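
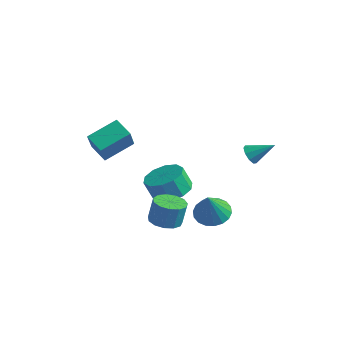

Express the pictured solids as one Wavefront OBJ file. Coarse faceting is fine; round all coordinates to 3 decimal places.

v -1.358 -0.87 -0.725
v -0.42 -1.228 -0.492
v -0.785 -1.488 0.578
v -1.722 -1.13 0.345
v -0.436 -0.609 -0.347
v -0.801 -0.868 0.723
v -0.803 -0.089 -0.347
v -1.168 -0.348 0.723
v -1.382 0.132 -0.49
v -1.747 -0.127 0.58
v -1.952 -0.029 -0.724
v -2.317 -0.289 0.346
v -2.295 -0.512 -0.958
v -2.66 -0.772 0.112
v -2.279 -1.132 -1.103
v -2.644 -1.391 -0.033
v -1.912 -1.652 -1.103
v -2.277 -1.911 -0.033
v -1.333 -1.873 -0.96
v -1.698 -2.132 0.11
v -0.763 -1.711 -0.726
v -1.128 -1.971 0.344
v 1.974 -2.012 -0.067
v 2.86 -1.909 -0.189
v 2.266 -2.728 1.447
v 2.754 -1.568 -0.008
v 2.494 -1.315 0.162
v 2.132 -1.2 0.286
v 1.737 -1.246 0.34
v 1.39 -1.444 0.314
v 1.158 -1.754 0.212
v 1.088 -2.116 0.055
v 1.194 -2.457 -0.127
v 1.454 -2.71 -0.296
v 1.817 -2.825 -0.421
v 2.211 -2.779 -0.475
v 2.558 -2.581 -0.448
v 2.79 -2.271 -0.346
v 1.73 1.061 2.156
v 2.059 1.116 1.681
v 2.67 1.719 2.884
v 1.815 1.427 1.714
v 1.531 1.567 1.954
v 1.341 1.47 2.288
v 1.332 1.181 2.56
v 1.509 0.836 2.643
v 1.79 0.596 2.498
v 2.042 0.573 2.193
v 2.148 0.779 1.87
v -5.003 -2.509 1.667
v -4.535 -3.294 2.956
v -4.439 -1.057 2.348
v -3.971 -1.842 3.636
v -4.009 -2.678 1.204
v -3.541 -3.463 2.492
v -3.445 -1.226 1.884
v -2.977 -2.011 3.173
v -0.161 -2.836 -1.206
v 0.636 -2.679 -1.315
v 0.758 -2.446 -0.083
v -0.039 -2.604 0.026
v 0.416 -2.276 -1.369
v 0.538 -2.044 -0.137
v 0.012 -2.052 -1.371
v 0.134 -1.819 -0.139
v -0.447 -2.076 -1.321
v -0.325 -1.844 -0.089
v -0.815 -2.342 -1.235
v -0.693 -2.11 -0.002
v -0.975 -2.765 -1.139
v -0.853 -2.532 0.093
v -0.877 -3.21 -1.065
v -0.755 -2.978 0.168
v -0.552 -3.537 -1.035
v -0.43 -3.304 0.197
v -0.102 -3.641 -1.06
v 0.02 -3.408 0.172
v 0.329 -3.49 -1.131
v 0.451 -3.257 0.101
v 0.604 -3.131 -1.226
v 0.726 -2.899 0.006
f 2 1 5
f 2 5 3
f 3 5 6
f 3 6 4
f 5 1 7
f 5 7 6
f 6 7 8
f 6 8 4
f 7 1 9
f 7 9 8
f 8 9 10
f 8 10 4
f 9 1 11
f 9 11 10
f 10 11 12
f 10 12 4
f 11 1 13
f 11 13 12
f 12 13 14
f 12 14 4
f 13 1 15
f 13 15 14
f 14 15 16
f 14 16 4
f 15 1 17
f 15 17 16
f 16 17 18
f 16 18 4
f 17 1 19
f 17 19 18
f 18 19 20
f 18 20 4
f 19 1 21
f 19 21 20
f 20 21 22
f 20 22 4
f 21 1 2
f 21 2 22
f 22 2 3
f 22 3 4
f 24 23 26
f 24 26 25
f 26 23 27
f 26 27 25
f 27 23 28
f 27 28 25
f 28 23 29
f 28 29 25
f 29 23 30
f 29 30 25
f 30 23 31
f 30 31 25
f 31 23 32
f 31 32 25
f 32 23 33
f 32 33 25
f 33 23 34
f 33 34 25
f 34 23 35
f 34 35 25
f 35 23 36
f 35 36 25
f 36 23 37
f 36 37 25
f 37 23 38
f 37 38 25
f 38 23 24
f 38 24 25
f 40 39 42
f 40 42 41
f 42 39 43
f 42 43 41
f 43 39 44
f 43 44 41
f 44 39 45
f 44 45 41
f 45 39 46
f 45 46 41
f 46 39 47
f 46 47 41
f 47 39 48
f 47 48 41
f 48 39 49
f 48 49 41
f 49 39 40
f 49 40 41
f 51 53 50
f 54 51 50
f 50 53 52
f 52 54 50
f 51 57 53
f 55 51 54
f 55 57 51
f 53 57 52
f 56 54 52
f 52 57 56
f 56 55 54
f 57 55 56
f 59 58 62
f 59 62 60
f 60 62 63
f 60 63 61
f 62 58 64
f 62 64 63
f 63 64 65
f 63 65 61
f 64 58 66
f 64 66 65
f 65 66 67
f 65 67 61
f 66 58 68
f 66 68 67
f 67 68 69
f 67 69 61
f 68 58 70
f 68 70 69
f 69 70 71
f 69 71 61
f 70 58 72
f 70 72 71
f 71 72 73
f 71 73 61
f 72 58 74
f 72 74 73
f 73 74 75
f 73 75 61
f 74 58 76
f 74 76 75
f 75 76 77
f 75 77 61
f 76 58 78
f 76 78 77
f 77 78 79
f 77 79 61
f 78 58 80
f 78 80 79
f 79 80 81
f 79 81 61
f 80 58 59
f 80 59 81
f 81 59 60
f 81 60 61



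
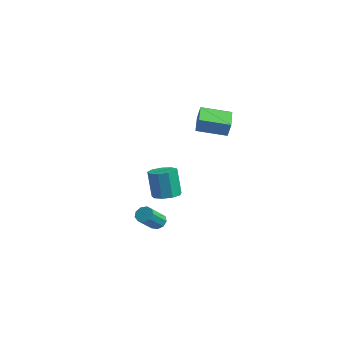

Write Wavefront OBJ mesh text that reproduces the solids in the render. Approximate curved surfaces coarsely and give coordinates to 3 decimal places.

v 0.452 1.646 -4
v 0.916 1.937 -3.885
v 1.372 0.826 -2.906
v 0.908 0.534 -3.02
v 0.636 2.036 -3.643
v 1.093 0.925 -2.663
v 0.27 1.952 -3.568
v 0.726 0.841 -2.588
v -0.011 1.725 -3.694
v 0.445 0.613 -2.715
v -0.075 1.46 -3.964
v 0.381 0.349 -2.985
v 0.107 1.283 -4.251
v 0.563 0.172 -3.271
v 0.45 1.275 -4.42
v 0.907 0.164 -3.44
v 0.795 1.441 -4.392
v 1.251 0.329 -3.413
v 0.979 1.702 -4.181
v 1.435 0.591 -3.202
v 1.492 3.478 3.645
v 1.784 3.507 4.496
v 2.384 4.881 3.291
v 2.677 4.91 4.142
v 2.703 2.61 3.258
v 2.996 2.639 4.109
v 3.596 4.013 2.904
v 3.888 4.042 3.755
v -0.961 3.106 -2.866
v -0.151 2.978 -2.735
v -0.45 2.886 -0.982
v -1.259 3.014 -1.114
v -0.264 3.534 -2.725
v -0.563 3.443 -0.973
v -0.702 3.89 -2.781
v -1.001 3.799 -1.029
v -1.262 3.879 -2.877
v -1.561 3.788 -1.125
v -1.68 3.506 -2.968
v -1.979 3.415 -1.216
v -1.762 2.946 -3.011
v -2.061 2.855 -1.259
v -1.469 2.46 -2.986
v -1.768 2.369 -1.234
v -0.938 2.277 -2.905
v -1.237 2.186 -1.153
v -0.417 2.481 -2.806
v -0.716 2.39 -1.054
f 2 1 5
f 2 5 3
f 3 5 6
f 3 6 4
f 5 1 7
f 5 7 6
f 6 7 8
f 6 8 4
f 7 1 9
f 7 9 8
f 8 9 10
f 8 10 4
f 9 1 11
f 9 11 10
f 10 11 12
f 10 12 4
f 11 1 13
f 11 13 12
f 12 13 14
f 12 14 4
f 13 1 15
f 13 15 14
f 14 15 16
f 14 16 4
f 15 1 17
f 15 17 16
f 16 17 18
f 16 18 4
f 17 1 19
f 17 19 18
f 18 19 20
f 18 20 4
f 19 1 2
f 19 2 20
f 20 2 3
f 20 3 4
f 22 24 21
f 25 22 21
f 21 24 23
f 23 25 21
f 22 28 24
f 26 22 25
f 26 28 22
f 24 28 23
f 27 25 23
f 23 28 27
f 27 26 25
f 28 26 27
f 30 29 33
f 30 33 31
f 31 33 34
f 31 34 32
f 33 29 35
f 33 35 34
f 34 35 36
f 34 36 32
f 35 29 37
f 35 37 36
f 36 37 38
f 36 38 32
f 37 29 39
f 37 39 38
f 38 39 40
f 38 40 32
f 39 29 41
f 39 41 40
f 40 41 42
f 40 42 32
f 41 29 43
f 41 43 42
f 42 43 44
f 42 44 32
f 43 29 45
f 43 45 44
f 44 45 46
f 44 46 32
f 45 29 47
f 45 47 46
f 46 47 48
f 46 48 32
f 47 29 30
f 47 30 48
f 48 30 31
f 48 31 32



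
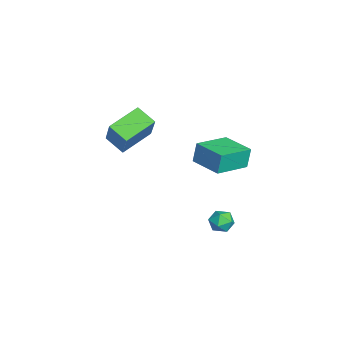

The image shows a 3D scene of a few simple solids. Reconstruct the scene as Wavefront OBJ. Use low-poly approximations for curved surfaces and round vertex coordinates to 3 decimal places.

v 3.895 2.319 1.022
v 3.754 2.5 2.128
v 2.734 3.772 0.635
v 2.592 3.953 1.741
v 5.208 3.367 1.019
v 5.066 3.548 2.125
v 4.046 4.82 0.632
v 3.905 5.001 1.738
v 2.784 4.182 -3.441
v 3.461 4.197 -3.637
v 2.599 3.303 -4.143
v 3.276 3.318 -4.339
v 3.102 3.116 -3.687
v 3.217 3.659 -3.253
v 2.843 3.841 -4.527
v 2.958 4.384 -4.093
v 3.497 3.986 -4.308
v 3.657 3.537 -3.789
v 2.403 3.963 -3.991
v 2.563 3.514 -3.472
v -1.029 -0.811 -1.559
v -1.748 -1.623 -0.956
v -2.113 0.616 -0.929
v -2.832 -0.195 -0.326
v 0.112 -0.645 0.026
v -0.607 -1.456 0.629
v -0.972 0.783 0.656
v -1.691 -0.029 1.259
f 2 4 1
f 5 2 1
f 1 4 3
f 3 5 1
f 2 8 4
f 6 2 5
f 6 8 2
f 4 8 3
f 7 5 3
f 3 8 7
f 7 6 5
f 8 6 7
f 9 20 14
f 9 14 10
f 9 10 16
f 9 16 19
f 9 19 20
f 10 14 18
f 14 20 13
f 20 19 11
f 19 16 15
f 16 10 17
f 12 18 13
f 12 13 11
f 12 11 15
f 12 15 17
f 12 17 18
f 13 18 14
f 11 13 20
f 15 11 19
f 17 15 16
f 18 17 10
f 22 24 21
f 25 22 21
f 21 24 23
f 23 25 21
f 22 28 24
f 26 22 25
f 26 28 22
f 24 28 23
f 27 25 23
f 23 28 27
f 27 26 25
f 28 26 27



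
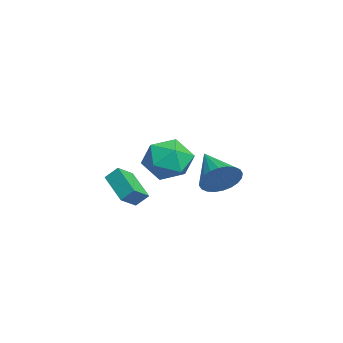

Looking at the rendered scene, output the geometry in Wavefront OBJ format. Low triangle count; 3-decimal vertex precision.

v -2.565 2.441 0.213
v -2.03 1.902 0.938
v -4.395 1.879 1.147
v -2.053 2.271 1.114
v -2.155 2.666 1.153
v -2.318 3.027 1.049
v -2.52 3.298 0.818
v -2.728 3.439 0.494
v -2.911 3.428 0.128
v -3.042 3.267 -0.225
v -3.1 2.98 -0.512
v -3.077 2.611 -0.688
v -2.975 2.216 -0.727
v -2.811 1.855 -0.623
v -2.61 1.583 -0.391
v -2.402 1.442 -0.068
v -2.218 1.453 0.298
v -2.088 1.615 0.652
v 0.977 0.362 3.176
v 2.07 0.804 3.444
v 1.75 -1.424 2.976
v 2.843 -0.982 3.244
v 1.987 -1.038 4.097
v 1.509 0.066 4.22
v 2.311 -0.686 2.2
v 1.833 0.418 2.323
v 2.894 0.157 2.841
v 2.694 -0.061 4.014
v 1.126 -0.559 2.406
v 0.926 -0.777 3.579
v 0.129 -2.237 1.22
v 0.72 -2.9 1.798
v 0.205 -1.676 1.786
v 0.796 -2.34 2.364
v 1.564 -1.64 0.436
v 2.155 -2.304 1.014
v 1.64 -1.08 1.002
v 2.231 -1.743 1.58
f 2 1 4
f 2 4 3
f 4 1 5
f 4 5 3
f 5 1 6
f 5 6 3
f 6 1 7
f 6 7 3
f 7 1 8
f 7 8 3
f 8 1 9
f 8 9 3
f 9 1 10
f 9 10 3
f 10 1 11
f 10 11 3
f 11 1 12
f 11 12 3
f 12 1 13
f 12 13 3
f 13 1 14
f 13 14 3
f 14 1 15
f 14 15 3
f 15 1 16
f 15 16 3
f 16 1 17
f 16 17 3
f 17 1 18
f 17 18 3
f 18 1 2
f 18 2 3
f 19 30 24
f 19 24 20
f 19 20 26
f 19 26 29
f 19 29 30
f 20 24 28
f 24 30 23
f 30 29 21
f 29 26 25
f 26 20 27
f 22 28 23
f 22 23 21
f 22 21 25
f 22 25 27
f 22 27 28
f 23 28 24
f 21 23 30
f 25 21 29
f 27 25 26
f 28 27 20
f 32 34 31
f 35 32 31
f 31 34 33
f 33 35 31
f 32 38 34
f 36 32 35
f 36 38 32
f 34 38 33
f 37 35 33
f 33 38 37
f 37 36 35
f 38 36 37



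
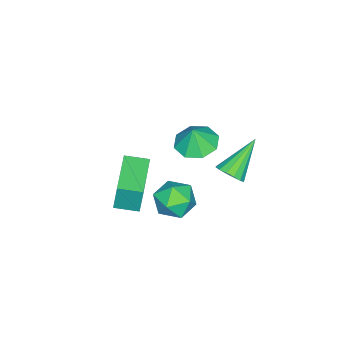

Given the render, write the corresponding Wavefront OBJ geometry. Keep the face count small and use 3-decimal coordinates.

v -0.772 -3.445 -3.61
v -0.762 -3.241 -2.205
v -1.158 -2.446 -3.752
v -1.148 -2.243 -2.347
v 1.208 -2.697 -3.733
v 1.218 -2.494 -2.328
v 0.822 -1.699 -3.875
v 0.832 -1.495 -2.47
v -3.528 -1.294 -2.82
v -2.804 -0.642 -2.998
v -3.232 -1.326 -1.74
v -3.456 -0.306 -2.81
v -4.151 -0.549 -2.627
v -4.48 -1.228 -2.558
v -4.251 -1.945 -2.642
v -3.599 -2.281 -2.83
v -2.904 -2.039 -3.012
v -2.575 -1.36 -3.082
v -2.459 0.772 -3.176
v -2.004 1.157 -2.808
v -3.921 1.228 -1.844
v -2.15 1.387 -3.047
v -2.379 1.452 -3.321
v -2.629 1.336 -3.555
v -2.833 1.068 -3.688
v -2.938 0.721 -3.684
v -2.914 0.388 -3.544
v -2.768 0.157 -3.305
v -2.539 0.092 -3.032
v -2.289 0.209 -2.797
v -2.084 0.477 -2.664
v -1.98 0.824 -2.668
v 1.711 1.029 -1.069
v 2.353 0.327 -1.182
v 0.647 0.173 -1.798
v 1.289 -0.529 -1.911
v 0.954 -0.321 -1.038
v 1.612 0.208 -0.588
v 1.388 0.292 -2.392
v 2.046 0.821 -1.942
v 2.153 -0.128 -1.999
v 1.885 -0.507 -1.163
v 1.115 1.007 -1.817
v 0.847 0.628 -0.981
f 2 4 1
f 5 2 1
f 1 4 3
f 3 5 1
f 2 8 4
f 6 2 5
f 6 8 2
f 4 8 3
f 7 5 3
f 3 8 7
f 7 6 5
f 8 6 7
f 10 9 12
f 10 12 11
f 12 9 13
f 12 13 11
f 13 9 14
f 13 14 11
f 14 9 15
f 14 15 11
f 15 9 16
f 15 16 11
f 16 9 17
f 16 17 11
f 17 9 18
f 17 18 11
f 18 9 10
f 18 10 11
f 20 19 22
f 20 22 21
f 22 19 23
f 22 23 21
f 23 19 24
f 23 24 21
f 24 19 25
f 24 25 21
f 25 19 26
f 25 26 21
f 26 19 27
f 26 27 21
f 27 19 28
f 27 28 21
f 28 19 29
f 28 29 21
f 29 19 30
f 29 30 21
f 30 19 31
f 30 31 21
f 31 19 32
f 31 32 21
f 32 19 20
f 32 20 21
f 33 44 38
f 33 38 34
f 33 34 40
f 33 40 43
f 33 43 44
f 34 38 42
f 38 44 37
f 44 43 35
f 43 40 39
f 40 34 41
f 36 42 37
f 36 37 35
f 36 35 39
f 36 39 41
f 36 41 42
f 37 42 38
f 35 37 44
f 39 35 43
f 41 39 40
f 42 41 34



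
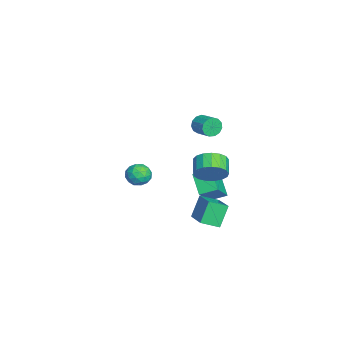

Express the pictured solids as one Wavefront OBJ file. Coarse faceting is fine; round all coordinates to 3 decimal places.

v 4.42 0.825 1.756
v 4.839 1.325 2.54
v 3.84 1.335 3.068
v 3.42 0.835 2.284
v 4.685 1.681 2.243
v 3.686 1.691 2.771
v 4.471 1.841 1.835
v 3.472 1.851 2.363
v 4.245 1.768 1.408
v 3.246 1.778 1.936
v 4.059 1.479 1.061
v 3.06 1.489 1.589
v 3.956 1.041 0.874
v 2.956 1.05 1.401
v 3.958 0.553 0.888
v 2.959 0.562 1.416
v 4.067 0.127 1.101
v 3.068 0.137 1.629
v 4.256 -0.139 1.465
v 3.257 -0.129 1.992
v 4.483 -0.183 1.895
v 3.484 -0.174 2.422
v 4.695 0.003 2.293
v 3.696 0.013 2.821
v 4.844 0.377 2.568
v 3.845 0.387 3.096
v 4.896 0.854 2.658
v 3.897 0.864 3.185
v -3.767 -2.669 -4.025
v -3.1 -3.256 -3.925
v -4.72 -3.684 -3.635
v -4.053 -4.271 -3.535
v -4.133 -3.585 -2.968
v -3.544 -2.957 -3.209
v -4.276 -3.983 -4.351
v -3.687 -3.355 -4.592
v -3.415 -4.068 -4.127
v -3.327 -3.822 -3.272
v -4.493 -3.118 -4.288
v -4.405 -2.872 -3.433
v -3.35 -2.873 -4.009
v -4.47 -4.067 -3.551
v -4.517 -3.664 -3.217
v -4.125 -4.009 -3.159
v -3.611 -2.698 -3.588
v -3.219 -3.043 -3.53
v -3.826 -3.236 -2.967
v -4.601 -3.897 -4.03
v -4.209 -4.242 -3.972
v -3.695 -2.931 -4.401
v -3.303 -3.276 -4.343
v -3.994 -3.704 -4.593
v -3.143 -3.695 -4.069
v -3.703 -4.292 -3.84
v -3.834 -4.123 -4.319
v -3.488 -3.754 -4.461
v -3.091 -3.551 -3.567
v -3.651 -4.148 -3.337
v -3.698 -3.745 -3.004
v -3.352 -3.376 -3.146
v -3.276 -4.028 -3.685
v -4.169 -2.792 -4.223
v -4.729 -3.389 -3.993
v -4.468 -3.564 -4.414
v -4.122 -3.195 -4.556
v -4.117 -2.648 -3.72
v -4.677 -3.245 -3.491
v -4.332 -3.186 -3.099
v -3.986 -2.817 -3.241
v -4.544 -2.912 -3.875
v 0.589 0.312 3.539
v 0.912 0.127 2.958
v 1.854 0.763 3.28
v 1.531 0.948 3.861
v 0.719 0.455 2.877
v 1.661 1.09 3.198
v 0.485 0.737 3.006
v 1.426 1.372 3.327
v 0.284 0.885 3.304
v 1.225 1.52 3.625
v 0.18 0.85 3.677
v 1.121 1.485 3.998
v 0.206 0.645 4.006
v 1.147 1.28 4.327
v 0.353 0.335 4.187
v 1.295 0.97 4.509
v 0.576 0.017 4.163
v 1.517 0.652 4.484
v 0.803 -0.207 3.94
v 1.744 0.428 4.261
v 0.962 -0.266 3.59
v 1.903 0.369 3.912
v 1.003 -0.141 3.224
v 1.944 0.494 3.546
v 2.687 0.226 -1.245
v 4.505 0.727 -0.521
v 2.565 1.345 -1.715
v 4.383 1.846 -0.991
v 3.357 -0.266 -2.589
v 5.175 0.235 -1.865
v 3.235 0.853 -3.059
v 5.053 1.354 -2.335
v -3.846 0.482 -4.258
v -2.408 -0.148 -2.746
v -3.832 1.612 -3.8
v -2.394 0.982 -2.288
v -2.606 0.878 -5.272
v -1.168 0.248 -3.76
v -2.592 2.008 -4.814
v -1.154 1.378 -3.302
f 2 1 5
f 2 5 3
f 3 5 6
f 3 6 4
f 5 1 7
f 5 7 6
f 6 7 8
f 6 8 4
f 7 1 9
f 7 9 8
f 8 9 10
f 8 10 4
f 9 1 11
f 9 11 10
f 10 11 12
f 10 12 4
f 11 1 13
f 11 13 12
f 12 13 14
f 12 14 4
f 13 1 15
f 13 15 14
f 14 15 16
f 14 16 4
f 15 1 17
f 15 17 16
f 16 17 18
f 16 18 4
f 17 1 19
f 17 19 18
f 18 19 20
f 18 20 4
f 19 1 21
f 19 21 20
f 20 21 22
f 20 22 4
f 21 1 23
f 21 23 22
f 22 23 24
f 22 24 4
f 23 1 25
f 23 25 24
f 24 25 26
f 24 26 4
f 25 1 27
f 25 27 26
f 26 27 28
f 26 28 4
f 27 1 2
f 27 2 28
f 28 2 3
f 28 3 4
f 29 66 45
f 66 40 69
f 45 69 34
f 66 69 45
f 29 45 41
f 45 34 46
f 41 46 30
f 45 46 41
f 29 41 50
f 41 30 51
f 50 51 36
f 41 51 50
f 29 50 62
f 50 36 65
f 62 65 39
f 50 65 62
f 29 62 66
f 62 39 70
f 66 70 40
f 62 70 66
f 30 46 57
f 46 34 60
f 57 60 38
f 46 60 57
f 34 69 47
f 69 40 68
f 47 68 33
f 69 68 47
f 40 70 67
f 70 39 63
f 67 63 31
f 70 63 67
f 39 65 64
f 65 36 52
f 64 52 35
f 65 52 64
f 36 51 56
f 51 30 53
f 56 53 37
f 51 53 56
f 32 58 44
f 58 38 59
f 44 59 33
f 58 59 44
f 32 44 42
f 44 33 43
f 42 43 31
f 44 43 42
f 32 42 49
f 42 31 48
f 49 48 35
f 42 48 49
f 32 49 54
f 49 35 55
f 54 55 37
f 49 55 54
f 32 54 58
f 54 37 61
f 58 61 38
f 54 61 58
f 33 59 47
f 59 38 60
f 47 60 34
f 59 60 47
f 31 43 67
f 43 33 68
f 67 68 40
f 43 68 67
f 35 48 64
f 48 31 63
f 64 63 39
f 48 63 64
f 37 55 56
f 55 35 52
f 56 52 36
f 55 52 56
f 38 61 57
f 61 37 53
f 57 53 30
f 61 53 57
f 72 71 75
f 72 75 73
f 73 75 76
f 73 76 74
f 75 71 77
f 75 77 76
f 76 77 78
f 76 78 74
f 77 71 79
f 77 79 78
f 78 79 80
f 78 80 74
f 79 71 81
f 79 81 80
f 80 81 82
f 80 82 74
f 81 71 83
f 81 83 82
f 82 83 84
f 82 84 74
f 83 71 85
f 83 85 84
f 84 85 86
f 84 86 74
f 85 71 87
f 85 87 86
f 86 87 88
f 86 88 74
f 87 71 89
f 87 89 88
f 88 89 90
f 88 90 74
f 89 71 91
f 89 91 90
f 90 91 92
f 90 92 74
f 91 71 93
f 91 93 92
f 92 93 94
f 92 94 74
f 93 71 72
f 93 72 94
f 94 72 73
f 94 73 74
f 96 98 95
f 99 96 95
f 95 98 97
f 97 99 95
f 96 102 98
f 100 96 99
f 100 102 96
f 98 102 97
f 101 99 97
f 97 102 101
f 101 100 99
f 102 100 101
f 104 106 103
f 107 104 103
f 103 106 105
f 105 107 103
f 104 110 106
f 108 104 107
f 108 110 104
f 106 110 105
f 109 107 105
f 105 110 109
f 109 108 107
f 110 108 109



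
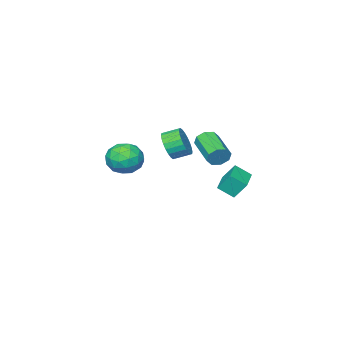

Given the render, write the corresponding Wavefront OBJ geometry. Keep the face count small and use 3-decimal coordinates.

v 2.67 2.295 -0.533
v 3.739 2.6 -0.891
v 3.401 0.82 0.391
v 4.47 1.125 0.033
v 3.902 1.789 0.806
v 3.45 2.701 0.235
v 3.69 0.719 -0.735
v 3.238 1.631 -1.306
v 4.369 1.626 -1.016
v 4.5 2.287 -0.063
v 2.64 1.133 -0.437
v 2.771 1.794 0.516
v 3.14 2.577 -0.793
v 4 0.843 0.293
v 3.666 1.233 0.748
v 4.294 1.412 0.537
v 2.971 2.637 -0.131
v 3.598 2.816 -0.342
v 3.694 2.339 0.656
v 3.542 0.604 -0.158
v 4.169 0.783 -0.369
v 2.846 2.008 -1.037
v 3.474 2.187 -1.248
v 3.446 1.081 -1.156
v 4.139 2.184 -1.077
v 4.568 1.316 -0.534
v 4.11 1.078 -0.986
v 3.844 1.614 -1.321
v 4.215 2.573 -0.517
v 4.645 1.705 0.026
v 4.311 2.096 0.481
v 4.046 2.632 0.145
v 4.586 2 -0.591
v 2.495 1.715 -0.526
v 2.925 0.847 0.017
v 3.094 0.788 -0.645
v 2.829 1.324 -0.981
v 2.572 2.104 0.034
v 3.001 1.236 0.577
v 3.296 1.806 0.821
v 3.03 2.342 0.486
v 2.554 1.42 0.091
v -0.999 0.27 -1.026
v -0.349 0.454 -0.249
v -1.05 1.194 0.163
v -1.701 1.01 -0.614
v -0.225 0.723 -0.52
v -0.926 1.463 -0.109
v -0.218 0.923 -0.869
v -0.92 1.663 -0.457
v -0.331 1.023 -1.241
v -1.032 1.764 -0.83
v -0.545 1.009 -1.581
v -1.247 1.749 -1.169
v -0.828 0.882 -1.836
v -1.53 1.623 -1.425
v -1.138 0.662 -1.968
v -1.839 1.403 -1.556
v -1.426 0.382 -1.956
v -2.128 1.123 -1.545
v -1.65 0.086 -1.803
v -2.351 0.826 -1.391
v -1.774 -0.183 -1.531
v -2.475 0.557 -1.12
v -1.78 -0.383 -1.183
v -2.482 0.357 -0.771
v -1.668 -0.484 -0.81
v -2.369 0.257 -0.399
v -1.453 -0.469 -0.471
v -2.155 0.271 -0.059
v -1.17 -0.343 -0.215
v -1.872 0.398 0.196
v -0.861 -0.123 -0.084
v -1.562 0.618 0.328
v -0.572 0.157 -0.095
v -1.274 0.898 0.316
v -1.547 3.907 -0.953
v -1.282 3.588 -1.577
v -2.087 1.734 -0.972
v -2.353 2.053 -0.347
v -0.907 3.567 -1.143
v -1.712 1.713 -0.538
v -0.907 3.745 -0.598
v -1.712 1.891 0.008
v -1.282 4.018 -0.26
v -2.088 2.164 0.345
v -1.813 4.226 -0.328
v -2.618 2.372 0.277
v -2.188 4.247 -0.762
v -2.993 2.393 -0.157
v -2.188 4.069 -1.308
v -2.993 2.215 -0.702
v -1.812 3.796 -1.645
v -2.618 1.942 -1.04
v -3.847 1.859 -3.888
v -4.248 2.491 -2.837
v -4.448 2.633 -4.582
v -4.848 3.264 -3.531
v -2.392 2.916 -3.969
v -2.792 3.547 -2.918
v -2.992 3.689 -4.663
v -3.393 4.321 -3.612
f 1 38 17
f 38 12 41
f 17 41 6
f 38 41 17
f 1 17 13
f 17 6 18
f 13 18 2
f 17 18 13
f 1 13 22
f 13 2 23
f 22 23 8
f 13 23 22
f 1 22 34
f 22 8 37
f 34 37 11
f 22 37 34
f 1 34 38
f 34 11 42
f 38 42 12
f 34 42 38
f 2 18 29
f 18 6 32
f 29 32 10
f 18 32 29
f 6 41 19
f 41 12 40
f 19 40 5
f 41 40 19
f 12 42 39
f 42 11 35
f 39 35 3
f 42 35 39
f 11 37 36
f 37 8 24
f 36 24 7
f 37 24 36
f 8 23 28
f 23 2 25
f 28 25 9
f 23 25 28
f 4 30 16
f 30 10 31
f 16 31 5
f 30 31 16
f 4 16 14
f 16 5 15
f 14 15 3
f 16 15 14
f 4 14 21
f 14 3 20
f 21 20 7
f 14 20 21
f 4 21 26
f 21 7 27
f 26 27 9
f 21 27 26
f 4 26 30
f 26 9 33
f 30 33 10
f 26 33 30
f 5 31 19
f 31 10 32
f 19 32 6
f 31 32 19
f 3 15 39
f 15 5 40
f 39 40 12
f 15 40 39
f 7 20 36
f 20 3 35
f 36 35 11
f 20 35 36
f 9 27 28
f 27 7 24
f 28 24 8
f 27 24 28
f 10 33 29
f 33 9 25
f 29 25 2
f 33 25 29
f 44 43 47
f 44 47 45
f 45 47 48
f 45 48 46
f 47 43 49
f 47 49 48
f 48 49 50
f 48 50 46
f 49 43 51
f 49 51 50
f 50 51 52
f 50 52 46
f 51 43 53
f 51 53 52
f 52 53 54
f 52 54 46
f 53 43 55
f 53 55 54
f 54 55 56
f 54 56 46
f 55 43 57
f 55 57 56
f 56 57 58
f 56 58 46
f 57 43 59
f 57 59 58
f 58 59 60
f 58 60 46
f 59 43 61
f 59 61 60
f 60 61 62
f 60 62 46
f 61 43 63
f 61 63 62
f 62 63 64
f 62 64 46
f 63 43 65
f 63 65 64
f 64 65 66
f 64 66 46
f 65 43 67
f 65 67 66
f 66 67 68
f 66 68 46
f 67 43 69
f 67 69 68
f 68 69 70
f 68 70 46
f 69 43 71
f 69 71 70
f 70 71 72
f 70 72 46
f 71 43 73
f 71 73 72
f 72 73 74
f 72 74 46
f 73 43 75
f 73 75 74
f 74 75 76
f 74 76 46
f 75 43 44
f 75 44 76
f 76 44 45
f 76 45 46
f 78 77 81
f 78 81 79
f 79 81 82
f 79 82 80
f 81 77 83
f 81 83 82
f 82 83 84
f 82 84 80
f 83 77 85
f 83 85 84
f 84 85 86
f 84 86 80
f 85 77 87
f 85 87 86
f 86 87 88
f 86 88 80
f 87 77 89
f 87 89 88
f 88 89 90
f 88 90 80
f 89 77 91
f 89 91 90
f 90 91 92
f 90 92 80
f 91 77 93
f 91 93 92
f 92 93 94
f 92 94 80
f 93 77 78
f 93 78 94
f 94 78 79
f 94 79 80
f 96 98 95
f 99 96 95
f 95 98 97
f 97 99 95
f 96 102 98
f 100 96 99
f 100 102 96
f 98 102 97
f 101 99 97
f 97 102 101
f 101 100 99
f 102 100 101



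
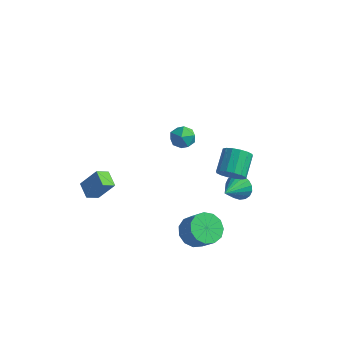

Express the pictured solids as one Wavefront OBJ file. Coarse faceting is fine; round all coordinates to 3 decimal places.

v 4.076 -1.008 2.88
v 4.821 -1.146 3.364
v 4.47 0.19 4.285
v 3.724 0.328 3.8
v 4.955 -0.869 3.014
v 4.603 0.466 3.935
v 4.853 -0.63 2.628
v 4.501 0.706 3.549
v 4.543 -0.491 2.309
v 4.191 0.844 3.23
v 4.107 -0.492 2.143
v 3.756 0.844 3.064
v 3.664 -0.63 2.174
v 3.312 0.705 3.095
v 3.33 -0.87 2.395
v 2.979 0.466 3.316
v 3.197 -1.146 2.745
v 2.845 0.189 3.666
v 3.299 -1.386 3.131
v 2.947 -0.05 4.052
v 3.609 -1.524 3.45
v 3.257 -0.189 4.371
v 4.044 -1.524 3.616
v 3.693 -0.188 4.537
v 4.488 -1.385 3.585
v 4.136 -0.05 4.506
v -2.133 3.124 1.183
v -1.278 3.476 1.142
v -1.602 1.784 0.778
v -0.747 2.136 0.737
v -1.169 2.041 1.555
v -1.498 2.869 1.805
v -1.382 2.391 0.115
v -1.711 3.219 0.365
v -0.814 3.023 0.482
v -0.683 2.806 1.372
v -2.197 2.454 0.548
v -2.066 2.237 1.438
v -4.657 -3.676 -0.178
v -3.753 -3.24 1.119
v -4.329 -2.904 -0.666
v -3.425 -2.469 0.632
v -3.795 -4.291 -0.572
v -2.891 -3.856 0.726
v -3.467 -3.52 -1.059
v -2.563 -3.084 0.238
v 3.33 1.255 -0.471
v 3.943 0.982 -1.07
v 3.29 -0.335 0.211
v 4.168 1.108 -0.764
v 4.227 1.263 -0.399
v 4.108 1.416 -0.049
v 3.835 1.538 0.218
v 3.462 1.603 0.348
v 3.063 1.599 0.316
v 2.716 1.527 0.129
v 2.492 1.401 -0.178
v 2.433 1.246 -0.543
v 2.552 1.093 -0.893
v 2.825 0.972 -1.16
v 3.198 0.907 -1.29
v 3.597 0.91 -1.258
v 3.398 -3.833 -0.464
v 4.207 -3.584 -1.119
v 5.171 -3.858 -0.03
v 4.362 -4.107 0.624
v 4.045 -3.071 -0.846
v 5.009 -3.345 0.243
v 3.677 -2.8 -0.452
v 4.642 -3.074 0.637
v 3.221 -2.857 -0.062
v 4.186 -3.132 1.027
v 2.821 -3.224 0.2
v 3.786 -3.498 1.289
v 2.604 -3.784 0.252
v 3.569 -4.059 1.34
v 2.639 -4.36 0.076
v 3.604 -4.634 1.164
v 2.915 -4.768 -0.272
v 3.88 -5.042 0.817
v 3.344 -4.879 -0.68
v 4.309 -5.154 0.408
v 3.79 -4.658 -1.02
v 4.755 -4.933 0.068
v 4.112 -4.175 -1.184
v 5.077 -4.45 -0.095
f 2 1 5
f 2 5 3
f 3 5 6
f 3 6 4
f 5 1 7
f 5 7 6
f 6 7 8
f 6 8 4
f 7 1 9
f 7 9 8
f 8 9 10
f 8 10 4
f 9 1 11
f 9 11 10
f 10 11 12
f 10 12 4
f 11 1 13
f 11 13 12
f 12 13 14
f 12 14 4
f 13 1 15
f 13 15 14
f 14 15 16
f 14 16 4
f 15 1 17
f 15 17 16
f 16 17 18
f 16 18 4
f 17 1 19
f 17 19 18
f 18 19 20
f 18 20 4
f 19 1 21
f 19 21 20
f 20 21 22
f 20 22 4
f 21 1 23
f 21 23 22
f 22 23 24
f 22 24 4
f 23 1 25
f 23 25 24
f 24 25 26
f 24 26 4
f 25 1 2
f 25 2 26
f 26 2 3
f 26 3 4
f 27 38 32
f 27 32 28
f 27 28 34
f 27 34 37
f 27 37 38
f 28 32 36
f 32 38 31
f 38 37 29
f 37 34 33
f 34 28 35
f 30 36 31
f 30 31 29
f 30 29 33
f 30 33 35
f 30 35 36
f 31 36 32
f 29 31 38
f 33 29 37
f 35 33 34
f 36 35 28
f 40 42 39
f 43 40 39
f 39 42 41
f 41 43 39
f 40 46 42
f 44 40 43
f 44 46 40
f 42 46 41
f 45 43 41
f 41 46 45
f 45 44 43
f 46 44 45
f 48 47 50
f 48 50 49
f 50 47 51
f 50 51 49
f 51 47 52
f 51 52 49
f 52 47 53
f 52 53 49
f 53 47 54
f 53 54 49
f 54 47 55
f 54 55 49
f 55 47 56
f 55 56 49
f 56 47 57
f 56 57 49
f 57 47 58
f 57 58 49
f 58 47 59
f 58 59 49
f 59 47 60
f 59 60 49
f 60 47 61
f 60 61 49
f 61 47 62
f 61 62 49
f 62 47 48
f 62 48 49
f 64 63 67
f 64 67 65
f 65 67 68
f 65 68 66
f 67 63 69
f 67 69 68
f 68 69 70
f 68 70 66
f 69 63 71
f 69 71 70
f 70 71 72
f 70 72 66
f 71 63 73
f 71 73 72
f 72 73 74
f 72 74 66
f 73 63 75
f 73 75 74
f 74 75 76
f 74 76 66
f 75 63 77
f 75 77 76
f 76 77 78
f 76 78 66
f 77 63 79
f 77 79 78
f 78 79 80
f 78 80 66
f 79 63 81
f 79 81 80
f 80 81 82
f 80 82 66
f 81 63 83
f 81 83 82
f 82 83 84
f 82 84 66
f 83 63 85
f 83 85 84
f 84 85 86
f 84 86 66
f 85 63 64
f 85 64 86
f 86 64 65
f 86 65 66



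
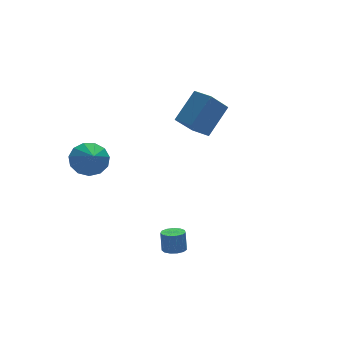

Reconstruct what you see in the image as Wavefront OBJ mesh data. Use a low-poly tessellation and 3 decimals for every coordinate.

v -3.495 3.523 0.166
v -2.504 3.686 0.616
v -3.705 2.517 0.994
v -2.902 4.035 0.938
v -3.488 4.221 1.016
v -4.076 4.186 0.824
v -4.48 3.94 0.423
v -4.571 3.562 -0.06
v -4.32 3.172 -0.471
v -3.807 2.893 -0.68
v -3.195 2.814 -0.62
v -2.679 2.96 -0.311
v -2.421 3.285 0.15
v 1.317 1.211 2.601
v 2.782 1.763 4.118
v 0.932 2.337 2.563
v 2.397 2.889 4.08
v 2.563 1.591 1.26
v 4.028 2.143 2.777
v 2.178 2.717 1.222
v 3.643 3.269 2.739
v -2.333 -3.772 -2.783
v -1.773 -3.496 -2.862
v -1.726 -3.271 -1.735
v -2.287 -3.548 -1.657
v -2.017 -3.241 -2.903
v -1.97 -3.016 -1.776
v -2.361 -3.155 -2.906
v -2.315 -2.93 -1.779
v -2.697 -3.265 -2.87
v -2.65 -3.04 -1.743
v -2.917 -3.536 -2.806
v -2.87 -3.311 -1.679
v -2.952 -3.883 -2.736
v -2.905 -3.658 -1.609
v -2.79 -4.194 -2.68
v -2.744 -3.969 -1.554
v -2.484 -4.371 -2.658
v -2.437 -4.146 -1.531
v -2.129 -4.359 -2.675
v -2.083 -4.134 -1.548
v -1.84 -4.16 -2.727
v -1.793 -3.935 -1.6
v -1.707 -3.838 -2.796
v -1.66 -3.613 -1.669
f 2 1 4
f 2 4 3
f 4 1 5
f 4 5 3
f 5 1 6
f 5 6 3
f 6 1 7
f 6 7 3
f 7 1 8
f 7 8 3
f 8 1 9
f 8 9 3
f 9 1 10
f 9 10 3
f 10 1 11
f 10 11 3
f 11 1 12
f 11 12 3
f 12 1 13
f 12 13 3
f 13 1 2
f 13 2 3
f 15 17 14
f 18 15 14
f 14 17 16
f 16 18 14
f 15 21 17
f 19 15 18
f 19 21 15
f 17 21 16
f 20 18 16
f 16 21 20
f 20 19 18
f 21 19 20
f 23 22 26
f 23 26 24
f 24 26 27
f 24 27 25
f 26 22 28
f 26 28 27
f 27 28 29
f 27 29 25
f 28 22 30
f 28 30 29
f 29 30 31
f 29 31 25
f 30 22 32
f 30 32 31
f 31 32 33
f 31 33 25
f 32 22 34
f 32 34 33
f 33 34 35
f 33 35 25
f 34 22 36
f 34 36 35
f 35 36 37
f 35 37 25
f 36 22 38
f 36 38 37
f 37 38 39
f 37 39 25
f 38 22 40
f 38 40 39
f 39 40 41
f 39 41 25
f 40 22 42
f 40 42 41
f 41 42 43
f 41 43 25
f 42 22 44
f 42 44 43
f 43 44 45
f 43 45 25
f 44 22 23
f 44 23 45
f 45 23 24
f 45 24 25



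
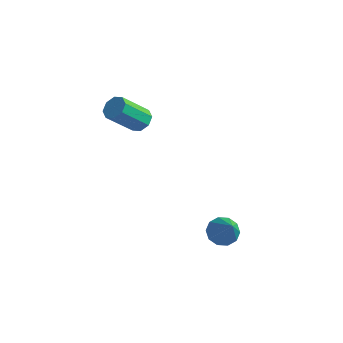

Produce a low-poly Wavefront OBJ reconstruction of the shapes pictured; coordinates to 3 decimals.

v -2.6 3.027 0.461
v -2.257 2.451 0.172
v -3.036 1.257 1.631
v -3.38 1.833 1.919
v -1.947 2.716 0.555
v -2.726 1.521 2.013
v -2.02 3.163 0.882
v -2.799 1.968 2.34
v -2.433 3.53 0.962
v -3.212 2.336 2.421
v -2.944 3.603 0.749
v -3.723 2.409 2.208
v -3.254 3.339 0.367
v -4.033 2.144 1.825
v -3.181 2.892 0.04
v -3.96 1.697 1.498
v -2.768 2.524 -0.041
v -3.547 1.33 1.418
v 3.103 1.344 -4.432
v 3.606 0.946 -4.989
v 4.157 0.376 -2.788
v 3.832 1.403 -4.865
v 3.779 1.838 -4.575
v 3.468 2.084 -4.231
v 3.017 2.047 -3.963
v 2.599 1.742 -3.875
v 2.373 1.284 -3.999
v 2.426 0.849 -4.289
v 2.737 0.603 -4.634
v 3.188 0.64 -4.901
f 2 1 5
f 2 5 3
f 3 5 6
f 3 6 4
f 5 1 7
f 5 7 6
f 6 7 8
f 6 8 4
f 7 1 9
f 7 9 8
f 8 9 10
f 8 10 4
f 9 1 11
f 9 11 10
f 10 11 12
f 10 12 4
f 11 1 13
f 11 13 12
f 12 13 14
f 12 14 4
f 13 1 15
f 13 15 14
f 14 15 16
f 14 16 4
f 15 1 17
f 15 17 16
f 16 17 18
f 16 18 4
f 17 1 2
f 17 2 18
f 18 2 3
f 18 3 4
f 20 19 22
f 20 22 21
f 22 19 23
f 22 23 21
f 23 19 24
f 23 24 21
f 24 19 25
f 24 25 21
f 25 19 26
f 25 26 21
f 26 19 27
f 26 27 21
f 27 19 28
f 27 28 21
f 28 19 29
f 28 29 21
f 29 19 30
f 29 30 21
f 30 19 20
f 30 20 21



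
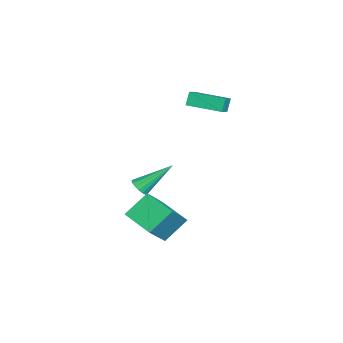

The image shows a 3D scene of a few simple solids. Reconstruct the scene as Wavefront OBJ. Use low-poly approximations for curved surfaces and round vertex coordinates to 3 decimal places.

v 0.566 2.016 -2.246
v 1.935 1.429 -0.809
v 1.639 3.289 -2.749
v 3.009 2.702 -1.313
v 1.251 1.018 -3.307
v 2.621 0.431 -1.871
v 2.325 2.291 -3.811
v 3.694 1.704 -2.374
v -3.987 3.012 2.038
v -4.346 3.162 2.783
v -3.518 4.817 1.902
v -3.876 4.967 2.647
v -3.084 2.813 2.513
v -3.442 2.963 3.258
v -2.614 4.618 2.377
v -2.973 4.768 3.122
v -2.32 0.58 -3.039
v -1.759 0.613 -2.893
v -2.78 2.2 -1.641
v -1.783 0.789 -3.106
v -1.93 0.918 -3.303
v -2.165 0.969 -3.44
v -2.437 0.931 -3.485
v -2.681 0.812 -3.428
v -2.843 0.64 -3.282
v -2.884 0.454 -3.08
v -2.797 0.297 -2.869
v -2.6 0.204 -2.697
v -2.338 0.198 -2.603
v -2.073 0.279 -2.609
v -1.864 0.428 -2.714
f 2 4 1
f 5 2 1
f 1 4 3
f 3 5 1
f 2 8 4
f 6 2 5
f 6 8 2
f 4 8 3
f 7 5 3
f 3 8 7
f 7 6 5
f 8 6 7
f 10 12 9
f 13 10 9
f 9 12 11
f 11 13 9
f 10 16 12
f 14 10 13
f 14 16 10
f 12 16 11
f 15 13 11
f 11 16 15
f 15 14 13
f 16 14 15
f 18 17 20
f 18 20 19
f 20 17 21
f 20 21 19
f 21 17 22
f 21 22 19
f 22 17 23
f 22 23 19
f 23 17 24
f 23 24 19
f 24 17 25
f 24 25 19
f 25 17 26
f 25 26 19
f 26 17 27
f 26 27 19
f 27 17 28
f 27 28 19
f 28 17 29
f 28 29 19
f 29 17 30
f 29 30 19
f 30 17 31
f 30 31 19
f 31 17 18
f 31 18 19



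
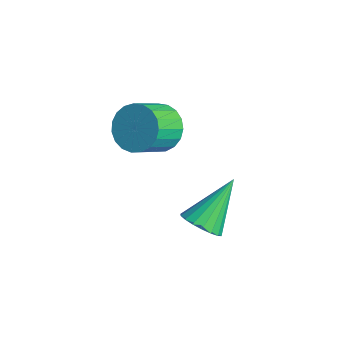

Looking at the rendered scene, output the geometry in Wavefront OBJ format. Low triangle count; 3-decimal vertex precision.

v 2.92 -2.329 -4.144
v 3.662 -2.345 -3.903
v 2.48 -0.931 -2.696
v 3.664 -2.095 -4.144
v 3.519 -1.891 -4.385
v 3.255 -1.774 -4.578
v 2.925 -1.767 -4.685
v 2.594 -1.871 -4.685
v 2.327 -2.066 -4.578
v 2.178 -2.312 -4.385
v 2.176 -2.563 -4.144
v 2.321 -2.766 -3.904
v 2.584 -2.884 -3.711
v 2.914 -2.891 -3.603
v 3.246 -2.787 -3.603
v 3.512 -2.592 -3.71
v 0.645 -2.695 -0.817
v 1.084 -2.122 -0.231
v 1.474 -3.172 0.503
v 1.035 -3.745 -0.083
v 0.731 -2.143 -0.074
v 1.122 -3.193 0.661
v 0.364 -2.259 -0.045
v 0.754 -3.31 0.689
v 0.045 -2.451 -0.15
v 0.435 -3.502 0.585
v -0.171 -2.685 -0.37
v 0.22 -3.736 0.364
v -0.245 -2.921 -0.667
v 0.146 -3.971 0.067
v -0.165 -3.117 -0.991
v 0.225 -4.168 -0.257
v 0.054 -3.241 -1.284
v 0.445 -4.291 -0.55
v 0.376 -3.27 -1.497
v 0.767 -4.32 -0.763
v 0.744 -3.199 -1.592
v 1.135 -4.25 -0.858
v 1.095 -3.042 -1.553
v 1.486 -4.092 -0.819
v 1.368 -2.824 -1.387
v 1.759 -3.875 -0.653
v 1.516 -2.584 -1.122
v 1.907 -3.635 -0.388
v 1.513 -2.363 -0.805
v 1.904 -3.414 -0.071
v 1.361 -2.2 -0.49
v 1.751 -3.25 0.245
f 2 1 4
f 2 4 3
f 4 1 5
f 4 5 3
f 5 1 6
f 5 6 3
f 6 1 7
f 6 7 3
f 7 1 8
f 7 8 3
f 8 1 9
f 8 9 3
f 9 1 10
f 9 10 3
f 10 1 11
f 10 11 3
f 11 1 12
f 11 12 3
f 12 1 13
f 12 13 3
f 13 1 14
f 13 14 3
f 14 1 15
f 14 15 3
f 15 1 16
f 15 16 3
f 16 1 2
f 16 2 3
f 18 17 21
f 18 21 19
f 19 21 22
f 19 22 20
f 21 17 23
f 21 23 22
f 22 23 24
f 22 24 20
f 23 17 25
f 23 25 24
f 24 25 26
f 24 26 20
f 25 17 27
f 25 27 26
f 26 27 28
f 26 28 20
f 27 17 29
f 27 29 28
f 28 29 30
f 28 30 20
f 29 17 31
f 29 31 30
f 30 31 32
f 30 32 20
f 31 17 33
f 31 33 32
f 32 33 34
f 32 34 20
f 33 17 35
f 33 35 34
f 34 35 36
f 34 36 20
f 35 17 37
f 35 37 36
f 36 37 38
f 36 38 20
f 37 17 39
f 37 39 38
f 38 39 40
f 38 40 20
f 39 17 41
f 39 41 40
f 40 41 42
f 40 42 20
f 41 17 43
f 41 43 42
f 42 43 44
f 42 44 20
f 43 17 45
f 43 45 44
f 44 45 46
f 44 46 20
f 45 17 47
f 45 47 46
f 46 47 48
f 46 48 20
f 47 17 18
f 47 18 48
f 48 18 19
f 48 19 20



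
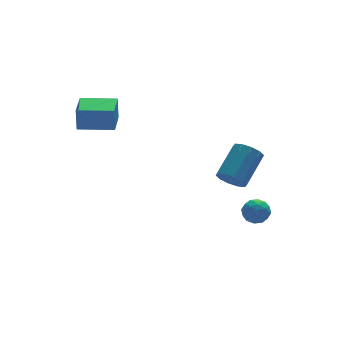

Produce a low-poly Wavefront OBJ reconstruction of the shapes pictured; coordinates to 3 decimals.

v -0.359 -2.391 1.653
v 0.138 -2.646 1.247
v 1.335 -1.864 2.221
v 0.839 -1.609 2.627
v 0.019 -2.268 1.089
v 1.217 -1.486 2.063
v -0.243 -1.937 1.147
v 0.954 -1.155 2.12
v -0.55 -1.779 1.398
v 0.647 -0.997 2.371
v -0.784 -1.856 1.746
v 0.413 -1.074 2.72
v -0.855 -2.136 2.059
v 0.342 -1.354 3.033
v -0.737 -2.514 2.217
v 0.461 -1.732 3.191
v -0.474 -2.845 2.16
v 0.723 -2.063 3.133
v -0.167 -3.003 1.909
v 1.03 -2.221 2.882
v 0.067 -2.926 1.56
v 1.264 -2.144 2.534
v -4.932 2.695 3.047
v -4.923 2.769 4.154
v -4.248 3.856 2.963
v -4.239 3.93 4.07
v -3.561 1.89 3.09
v -3.552 1.964 4.197
v -2.877 3.051 3.006
v -2.868 3.125 4.113
v 1.074 -0.814 -1.655
v 1.732 -0.778 -1.589
v 1.108 -1.862 -1.431
v 1.766 -1.826 -1.365
v 1.372 -1.535 -0.92
v 1.351 -0.887 -1.058
v 1.489 -1.753 -1.962
v 1.468 -1.105 -2.1
v 1.988 -1.359 -1.779
v 1.916 -1.224 -1.134
v 0.924 -1.416 -1.886
v 0.852 -1.281 -1.241
v 1.4 -0.704 -1.641
v 1.44 -1.936 -1.379
v 1.209 -1.764 -1.117
v 1.595 -1.744 -1.078
v 1.176 -0.768 -1.329
v 1.563 -0.747 -1.29
v 1.351 -1.192 -0.897
v 1.277 -1.893 -1.73
v 1.664 -1.872 -1.691
v 1.245 -0.896 -1.942
v 1.631 -0.876 -1.903
v 1.489 -1.448 -2.123
v 1.938 -1.024 -1.714
v 1.958 -1.64 -1.583
v 1.795 -1.597 -1.934
v 1.782 -1.217 -2.015
v 1.895 -0.945 -1.335
v 1.915 -1.561 -1.204
v 1.684 -1.389 -0.942
v 1.671 -1.009 -1.023
v 2.046 -1.286 -1.447
v 0.925 -1.079 -1.816
v 0.945 -1.695 -1.685
v 1.169 -1.631 -1.997
v 1.156 -1.251 -2.078
v 0.882 -1 -1.437
v 0.902 -1.616 -1.306
v 1.058 -1.423 -1.005
v 1.045 -1.043 -1.086
v 0.794 -1.354 -1.573
f 2 1 5
f 2 5 3
f 3 5 6
f 3 6 4
f 5 1 7
f 5 7 6
f 6 7 8
f 6 8 4
f 7 1 9
f 7 9 8
f 8 9 10
f 8 10 4
f 9 1 11
f 9 11 10
f 10 11 12
f 10 12 4
f 11 1 13
f 11 13 12
f 12 13 14
f 12 14 4
f 13 1 15
f 13 15 14
f 14 15 16
f 14 16 4
f 15 1 17
f 15 17 16
f 16 17 18
f 16 18 4
f 17 1 19
f 17 19 18
f 18 19 20
f 18 20 4
f 19 1 21
f 19 21 20
f 20 21 22
f 20 22 4
f 21 1 2
f 21 2 22
f 22 2 3
f 22 3 4
f 24 26 23
f 27 24 23
f 23 26 25
f 25 27 23
f 24 30 26
f 28 24 27
f 28 30 24
f 26 30 25
f 29 27 25
f 25 30 29
f 29 28 27
f 30 28 29
f 31 68 47
f 68 42 71
f 47 71 36
f 68 71 47
f 31 47 43
f 47 36 48
f 43 48 32
f 47 48 43
f 31 43 52
f 43 32 53
f 52 53 38
f 43 53 52
f 31 52 64
f 52 38 67
f 64 67 41
f 52 67 64
f 31 64 68
f 64 41 72
f 68 72 42
f 64 72 68
f 32 48 59
f 48 36 62
f 59 62 40
f 48 62 59
f 36 71 49
f 71 42 70
f 49 70 35
f 71 70 49
f 42 72 69
f 72 41 65
f 69 65 33
f 72 65 69
f 41 67 66
f 67 38 54
f 66 54 37
f 67 54 66
f 38 53 58
f 53 32 55
f 58 55 39
f 53 55 58
f 34 60 46
f 60 40 61
f 46 61 35
f 60 61 46
f 34 46 44
f 46 35 45
f 44 45 33
f 46 45 44
f 34 44 51
f 44 33 50
f 51 50 37
f 44 50 51
f 34 51 56
f 51 37 57
f 56 57 39
f 51 57 56
f 34 56 60
f 56 39 63
f 60 63 40
f 56 63 60
f 35 61 49
f 61 40 62
f 49 62 36
f 61 62 49
f 33 45 69
f 45 35 70
f 69 70 42
f 45 70 69
f 37 50 66
f 50 33 65
f 66 65 41
f 50 65 66
f 39 57 58
f 57 37 54
f 58 54 38
f 57 54 58
f 40 63 59
f 63 39 55
f 59 55 32
f 63 55 59



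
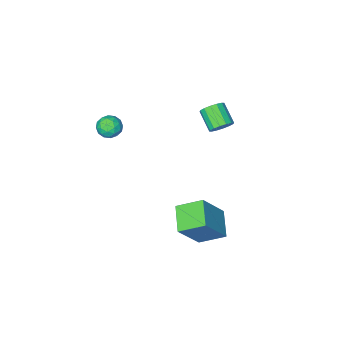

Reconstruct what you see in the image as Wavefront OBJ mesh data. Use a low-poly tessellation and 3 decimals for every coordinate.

v 0.975 2.737 -4.132
v 0.308 1.517 -3.543
v -0.006 3.6 -3.457
v -0.673 2.38 -2.868
v 2.253 2.86 -2.432
v 1.586 1.64 -1.843
v 1.272 3.723 -1.757
v 0.605 2.503 -1.168
v 2.665 -1.773 1.457
v 2.983 -1.491 1.992
v 2.757 -2.769 1.928
v 3.075 -2.487 2.463
v 2.411 -2.364 2.356
v 2.354 -1.749 2.065
v 3.386 -2.511 1.855
v 3.329 -1.896 1.564
v 3.428 -1.947 2.238
v 2.826 -1.856 2.548
v 2.914 -2.404 1.372
v 2.312 -2.313 1.682
v 2.816 -1.544 1.683
v 2.924 -2.716 2.237
v 2.534 -2.644 2.174
v 2.72 -2.478 2.488
v 2.447 -1.696 1.726
v 2.633 -1.53 2.041
v 2.297 -2.044 2.255
v 3.107 -2.73 1.879
v 3.293 -2.564 2.194
v 3.02 -1.782 1.432
v 3.206 -1.616 1.746
v 3.443 -2.216 1.665
v 3.265 -1.647 2.143
v 3.318 -2.233 2.419
v 3.501 -2.247 2.062
v 3.468 -1.885 1.891
v 2.91 -1.593 2.325
v 2.964 -2.179 2.601
v 2.574 -2.107 2.538
v 2.541 -1.745 2.367
v 3.172 -1.862 2.469
v 2.776 -2.081 1.319
v 2.83 -2.667 1.595
v 3.199 -2.515 1.553
v 3.166 -2.153 1.382
v 2.422 -2.027 1.501
v 2.475 -2.613 1.777
v 2.272 -2.375 2.029
v 2.239 -2.013 1.858
v 2.568 -2.398 1.451
v -1.166 1.377 2.611
v -0.538 1.336 2.651
v -0.647 0.342 3.349
v -1.274 0.383 3.309
v -0.627 1.523 2.903
v -0.736 0.529 3.601
v -0.86 1.671 3.077
v -0.968 0.676 3.775
v -1.175 1.74 3.126
v -1.283 0.745 3.824
v -1.487 1.712 3.037
v -1.596 0.717 3.735
v -1.713 1.594 2.834
v -1.822 0.599 3.532
v -1.793 1.418 2.571
v -1.902 0.424 3.269
v -1.704 1.231 2.319
v -1.813 0.237 3.017
v -1.472 1.084 2.145
v -1.58 0.089 2.843
v -1.157 1.015 2.096
v -1.265 0.02 2.794
v -0.844 1.043 2.185
v -0.953 0.048 2.883
v -0.618 1.161 2.388
v -0.727 0.166 3.086
f 2 4 1
f 5 2 1
f 1 4 3
f 3 5 1
f 2 8 4
f 6 2 5
f 6 8 2
f 4 8 3
f 7 5 3
f 3 8 7
f 7 6 5
f 8 6 7
f 9 46 25
f 46 20 49
f 25 49 14
f 46 49 25
f 9 25 21
f 25 14 26
f 21 26 10
f 25 26 21
f 9 21 30
f 21 10 31
f 30 31 16
f 21 31 30
f 9 30 42
f 30 16 45
f 42 45 19
f 30 45 42
f 9 42 46
f 42 19 50
f 46 50 20
f 42 50 46
f 10 26 37
f 26 14 40
f 37 40 18
f 26 40 37
f 14 49 27
f 49 20 48
f 27 48 13
f 49 48 27
f 20 50 47
f 50 19 43
f 47 43 11
f 50 43 47
f 19 45 44
f 45 16 32
f 44 32 15
f 45 32 44
f 16 31 36
f 31 10 33
f 36 33 17
f 31 33 36
f 12 38 24
f 38 18 39
f 24 39 13
f 38 39 24
f 12 24 22
f 24 13 23
f 22 23 11
f 24 23 22
f 12 22 29
f 22 11 28
f 29 28 15
f 22 28 29
f 12 29 34
f 29 15 35
f 34 35 17
f 29 35 34
f 12 34 38
f 34 17 41
f 38 41 18
f 34 41 38
f 13 39 27
f 39 18 40
f 27 40 14
f 39 40 27
f 11 23 47
f 23 13 48
f 47 48 20
f 23 48 47
f 15 28 44
f 28 11 43
f 44 43 19
f 28 43 44
f 17 35 36
f 35 15 32
f 36 32 16
f 35 32 36
f 18 41 37
f 41 17 33
f 37 33 10
f 41 33 37
f 52 51 55
f 52 55 53
f 53 55 56
f 53 56 54
f 55 51 57
f 55 57 56
f 56 57 58
f 56 58 54
f 57 51 59
f 57 59 58
f 58 59 60
f 58 60 54
f 59 51 61
f 59 61 60
f 60 61 62
f 60 62 54
f 61 51 63
f 61 63 62
f 62 63 64
f 62 64 54
f 63 51 65
f 63 65 64
f 64 65 66
f 64 66 54
f 65 51 67
f 65 67 66
f 66 67 68
f 66 68 54
f 67 51 69
f 67 69 68
f 68 69 70
f 68 70 54
f 69 51 71
f 69 71 70
f 70 71 72
f 70 72 54
f 71 51 73
f 71 73 72
f 72 73 74
f 72 74 54
f 73 51 75
f 73 75 74
f 74 75 76
f 74 76 54
f 75 51 52
f 75 52 76
f 76 52 53
f 76 53 54



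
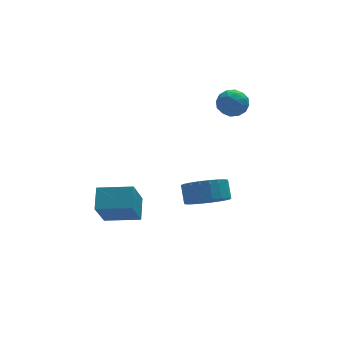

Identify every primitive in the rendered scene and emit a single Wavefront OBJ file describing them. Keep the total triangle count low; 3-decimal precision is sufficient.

v 2.072 0.84 3.526
v 2.709 1.182 3.934
v 2.931 0.098 2.806
v 3.568 0.44 3.214
v 3.052 -0.076 3.609
v 2.521 0.382 4.054
v 3.119 0.898 2.686
v 2.588 1.356 3.131
v 3.357 1.218 3.414
v 3.315 0.616 3.985
v 2.325 0.664 2.755
v 2.283 0.062 3.326
v 2.315 1.076 3.793
v 3.325 0.204 2.947
v 3.021 -0.1 3.179
v 3.396 0.102 3.419
v 2.204 0.606 3.864
v 2.579 0.807 4.104
v 2.78 0.067 3.913
v 3.061 0.473 2.636
v 3.436 0.674 2.876
v 2.244 1.178 3.321
v 2.619 1.38 3.561
v 2.86 1.213 2.827
v 3.07 1.299 3.727
v 3.575 0.862 3.304
v 3.311 1.131 2.994
v 2.999 1.401 3.255
v 3.046 0.945 4.063
v 3.551 0.509 3.64
v 3.247 0.205 3.872
v 2.935 0.474 4.134
v 3.426 0.966 3.758
v 2.089 0.771 3.1
v 2.594 0.335 2.677
v 2.705 0.806 2.606
v 2.393 1.075 2.868
v 2.065 0.418 3.436
v 2.57 -0.019 3.013
v 2.641 -0.121 3.485
v 2.329 0.149 3.746
v 2.214 0.314 2.982
v 0.81 -1.748 -1.466
v 1.906 -1.762 -1.563
v 1.986 -1.046 -0.772
v 0.89 -1.032 -0.674
v 1.789 -1.428 -1.853
v 1.868 -0.713 -1.062
v 1.502 -1.15 -2.076
v 1.582 -0.434 -1.285
v 1.096 -0.975 -2.194
v 1.176 -0.259 -1.403
v 0.641 -0.933 -2.185
v 0.721 -0.218 -1.394
v 0.215 -1.033 -2.052
v 0.295 -0.317 -1.261
v -0.109 -1.256 -1.818
v -0.029 -0.54 -1.027
v -0.273 -1.564 -1.523
v -0.193 -0.848 -0.731
v -0.25 -1.904 -1.217
v -0.17 -1.188 -0.426
v -0.044 -2.217 -0.955
v 0.036 -1.501 -0.164
v 0.31 -2.449 -0.781
v 0.39 -1.733 0.01
v 0.75 -2.559 -0.726
v 0.83 -1.844 0.066
v 1.201 -2.53 -0.798
v 1.281 -1.814 -0.007
v 1.584 -2.365 -0.986
v 1.664 -1.649 -0.194
v 1.833 -2.093 -1.256
v 1.913 -1.378 -0.465
v -2.597 -0.977 -1.71
v -2.217 0.041 -0.997
v -4.181 -0.207 -1.965
v -3.801 0.811 -1.252
v -1.919 -0.111 -3.308
v -1.539 0.907 -2.595
v -3.503 0.659 -3.563
v -3.123 1.677 -2.85
f 1 38 17
f 38 12 41
f 17 41 6
f 38 41 17
f 1 17 13
f 17 6 18
f 13 18 2
f 17 18 13
f 1 13 22
f 13 2 23
f 22 23 8
f 13 23 22
f 1 22 34
f 22 8 37
f 34 37 11
f 22 37 34
f 1 34 38
f 34 11 42
f 38 42 12
f 34 42 38
f 2 18 29
f 18 6 32
f 29 32 10
f 18 32 29
f 6 41 19
f 41 12 40
f 19 40 5
f 41 40 19
f 12 42 39
f 42 11 35
f 39 35 3
f 42 35 39
f 11 37 36
f 37 8 24
f 36 24 7
f 37 24 36
f 8 23 28
f 23 2 25
f 28 25 9
f 23 25 28
f 4 30 16
f 30 10 31
f 16 31 5
f 30 31 16
f 4 16 14
f 16 5 15
f 14 15 3
f 16 15 14
f 4 14 21
f 14 3 20
f 21 20 7
f 14 20 21
f 4 21 26
f 21 7 27
f 26 27 9
f 21 27 26
f 4 26 30
f 26 9 33
f 30 33 10
f 26 33 30
f 5 31 19
f 31 10 32
f 19 32 6
f 31 32 19
f 3 15 39
f 15 5 40
f 39 40 12
f 15 40 39
f 7 20 36
f 20 3 35
f 36 35 11
f 20 35 36
f 9 27 28
f 27 7 24
f 28 24 8
f 27 24 28
f 10 33 29
f 33 9 25
f 29 25 2
f 33 25 29
f 44 43 47
f 44 47 45
f 45 47 48
f 45 48 46
f 47 43 49
f 47 49 48
f 48 49 50
f 48 50 46
f 49 43 51
f 49 51 50
f 50 51 52
f 50 52 46
f 51 43 53
f 51 53 52
f 52 53 54
f 52 54 46
f 53 43 55
f 53 55 54
f 54 55 56
f 54 56 46
f 55 43 57
f 55 57 56
f 56 57 58
f 56 58 46
f 57 43 59
f 57 59 58
f 58 59 60
f 58 60 46
f 59 43 61
f 59 61 60
f 60 61 62
f 60 62 46
f 61 43 63
f 61 63 62
f 62 63 64
f 62 64 46
f 63 43 65
f 63 65 64
f 64 65 66
f 64 66 46
f 65 43 67
f 65 67 66
f 66 67 68
f 66 68 46
f 67 43 69
f 67 69 68
f 68 69 70
f 68 70 46
f 69 43 71
f 69 71 70
f 70 71 72
f 70 72 46
f 71 43 73
f 71 73 72
f 72 73 74
f 72 74 46
f 73 43 44
f 73 44 74
f 74 44 45
f 74 45 46
f 76 78 75
f 79 76 75
f 75 78 77
f 77 79 75
f 76 82 78
f 80 76 79
f 80 82 76
f 78 82 77
f 81 79 77
f 77 82 81
f 81 80 79
f 82 80 81



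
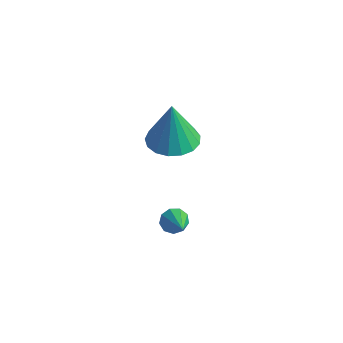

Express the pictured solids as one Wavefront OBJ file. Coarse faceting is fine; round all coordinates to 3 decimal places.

v 3.221 -3.475 -3.541
v 3.615 -3.112 -3.703
v 4.239 -4.205 -2.699
v 3.442 -2.985 -3.385
v 3.166 -3.088 -3.14
v 2.916 -3.372 -3.083
v 2.808 -3.704 -3.24
v 2.893 -3.929 -3.538
v 3.131 -3.942 -3.838
v 3.412 -3.736 -3.998
v 3.603 -3.408 -3.945
v 2.345 -2.504 0.126
v 2.858 -3.374 0.157
v 2.275 -2.476 2.054
v 3.203 -3.035 0.165
v 3.352 -2.575 0.163
v 3.27 -2.099 0.154
v 2.976 -1.715 0.137
v 2.538 -1.513 0.118
v 2.055 -1.537 0.101
v 1.639 -1.783 0.09
v 1.385 -2.194 0.086
v 1.35 -2.676 0.092
v 1.544 -3.119 0.105
v 1.921 -3.421 0.124
v 2.395 -3.513 0.142
f 2 1 4
f 2 4 3
f 4 1 5
f 4 5 3
f 5 1 6
f 5 6 3
f 6 1 7
f 6 7 3
f 7 1 8
f 7 8 3
f 8 1 9
f 8 9 3
f 9 1 10
f 9 10 3
f 10 1 11
f 10 11 3
f 11 1 2
f 11 2 3
f 13 12 15
f 13 15 14
f 15 12 16
f 15 16 14
f 16 12 17
f 16 17 14
f 17 12 18
f 17 18 14
f 18 12 19
f 18 19 14
f 19 12 20
f 19 20 14
f 20 12 21
f 20 21 14
f 21 12 22
f 21 22 14
f 22 12 23
f 22 23 14
f 23 12 24
f 23 24 14
f 24 12 25
f 24 25 14
f 25 12 26
f 25 26 14
f 26 12 13
f 26 13 14



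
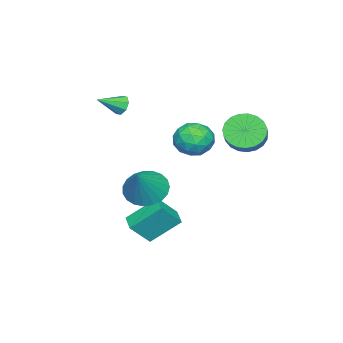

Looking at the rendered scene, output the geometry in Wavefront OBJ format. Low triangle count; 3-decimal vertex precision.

v 0.262 0.739 0.089
v 0.803 1.382 -0.507
v 1.498 0.981 1.471
v 0.532 1.649 -0.311
v 0.214 1.759 -0.046
v -0.096 1.693 0.242
v -0.344 1.462 0.504
v -0.487 1.105 0.694
v -0.5 0.686 0.779
v -0.382 0.276 0.745
v -0.152 -0.054 0.598
v 0.149 -0.247 0.362
v 0.47 -0.27 0.079
v 0.755 -0.117 -0.202
v 0.954 0.183 -0.433
v 1.034 0.579 -0.574
v 0.981 1.003 -0.6
v 0.109 0.637 -2.636
v -0.584 1.794 -1.489
v 0.808 1.213 -2.795
v 0.116 2.37 -1.648
v 0.824 0.05 -1.612
v 0.132 1.207 -0.465
v 1.524 0.626 -1.771
v 0.831 1.783 -0.624
v -0.978 2.815 3.124
v -0.372 3.389 2.678
v 0.172 2.251 3.962
v 0.778 2.825 3.516
v 0.134 3.186 4.108
v -0.577 3.534 3.59
v 0.377 2.106 3.05
v -0.334 2.454 2.532
v 0.465 2.951 2.632
v 0.315 3.618 3.286
v -0.515 2.022 3.354
v -0.665 2.689 4.008
v -0.776 3.151 2.827
v 0.576 2.489 3.813
v 0.198 2.701 4.161
v 0.554 3.038 3.899
v -0.897 3.237 3.363
v -0.54 3.574 3.101
v -0.243 3.455 3.942
v 0.34 2.066 3.539
v 0.697 2.403 3.277
v -0.754 2.602 2.741
v -0.398 2.939 2.479
v 0.043 2.185 2.698
v 0.072 3.231 2.538
v 0.749 2.9 3.031
v 0.513 2.477 2.757
v 0.095 2.682 2.452
v -0.016 3.623 2.922
v 0.66 3.292 3.415
v 0.282 3.504 3.763
v -0.136 3.708 3.459
v 0.476 3.366 2.896
v -0.86 2.348 3.225
v -0.184 2.017 3.718
v -0.064 1.932 3.181
v -0.482 2.136 2.877
v -0.949 2.74 3.609
v -0.272 2.409 4.102
v -0.295 2.958 4.188
v -0.713 3.163 3.883
v -0.676 2.274 3.744
v -1.963 -1.621 3.709
v -1.6 -1.463 3.313
v -1.037 -2.339 4.271
v -1.6 -1.199 3.65
v -1.812 -1.182 4.022
v -2.113 -1.422 4.21
v -2.326 -1.779 4.104
v -2.326 -2.043 3.767
v -2.113 -2.06 3.395
v -1.812 -1.82 3.207
v -3.918 3.468 2.146
v -3.345 3.369 1.382
v -2.069 3.892 2.27
v -2.642 3.992 3.034
v -3.471 3.745 1.342
v -2.196 4.269 2.231
v -3.675 4.074 1.441
v -2.4 4.597 2.33
v -3.921 4.298 1.662
v -2.646 4.821 2.551
v -4.166 4.378 1.967
v -2.891 4.901 2.855
v -4.369 4.301 2.302
v -3.093 4.825 3.191
v -4.493 4.08 2.611
v -3.218 4.604 3.499
v -4.518 3.754 2.839
v -3.242 4.277 3.727
v -4.439 3.378 2.947
v -3.163 3.901 3.835
v -4.27 3.017 2.917
v -2.994 3.541 3.805
v -4.04 2.735 2.753
v -2.764 3.258 3.642
v -3.789 2.579 2.484
v -2.513 3.103 3.373
v -3.56 2.577 2.157
v -2.285 3.101 3.046
v -3.393 2.73 1.828
v -2.118 3.253 2.717
v -3.317 3.01 1.554
v -2.042 3.533 2.442
f 2 1 4
f 2 4 3
f 4 1 5
f 4 5 3
f 5 1 6
f 5 6 3
f 6 1 7
f 6 7 3
f 7 1 8
f 7 8 3
f 8 1 9
f 8 9 3
f 9 1 10
f 9 10 3
f 10 1 11
f 10 11 3
f 11 1 12
f 11 12 3
f 12 1 13
f 12 13 3
f 13 1 14
f 13 14 3
f 14 1 15
f 14 15 3
f 15 1 16
f 15 16 3
f 16 1 17
f 16 17 3
f 17 1 2
f 17 2 3
f 19 21 18
f 22 19 18
f 18 21 20
f 20 22 18
f 19 25 21
f 23 19 22
f 23 25 19
f 21 25 20
f 24 22 20
f 20 25 24
f 24 23 22
f 25 23 24
f 26 63 42
f 63 37 66
f 42 66 31
f 63 66 42
f 26 42 38
f 42 31 43
f 38 43 27
f 42 43 38
f 26 38 47
f 38 27 48
f 47 48 33
f 38 48 47
f 26 47 59
f 47 33 62
f 59 62 36
f 47 62 59
f 26 59 63
f 59 36 67
f 63 67 37
f 59 67 63
f 27 43 54
f 43 31 57
f 54 57 35
f 43 57 54
f 31 66 44
f 66 37 65
f 44 65 30
f 66 65 44
f 37 67 64
f 67 36 60
f 64 60 28
f 67 60 64
f 36 62 61
f 62 33 49
f 61 49 32
f 62 49 61
f 33 48 53
f 48 27 50
f 53 50 34
f 48 50 53
f 29 55 41
f 55 35 56
f 41 56 30
f 55 56 41
f 29 41 39
f 41 30 40
f 39 40 28
f 41 40 39
f 29 39 46
f 39 28 45
f 46 45 32
f 39 45 46
f 29 46 51
f 46 32 52
f 51 52 34
f 46 52 51
f 29 51 55
f 51 34 58
f 55 58 35
f 51 58 55
f 30 56 44
f 56 35 57
f 44 57 31
f 56 57 44
f 28 40 64
f 40 30 65
f 64 65 37
f 40 65 64
f 32 45 61
f 45 28 60
f 61 60 36
f 45 60 61
f 34 52 53
f 52 32 49
f 53 49 33
f 52 49 53
f 35 58 54
f 58 34 50
f 54 50 27
f 58 50 54
f 69 68 71
f 69 71 70
f 71 68 72
f 71 72 70
f 72 68 73
f 72 73 70
f 73 68 74
f 73 74 70
f 74 68 75
f 74 75 70
f 75 68 76
f 75 76 70
f 76 68 77
f 76 77 70
f 77 68 69
f 77 69 70
f 79 78 82
f 79 82 80
f 80 82 83
f 80 83 81
f 82 78 84
f 82 84 83
f 83 84 85
f 83 85 81
f 84 78 86
f 84 86 85
f 85 86 87
f 85 87 81
f 86 78 88
f 86 88 87
f 87 88 89
f 87 89 81
f 88 78 90
f 88 90 89
f 89 90 91
f 89 91 81
f 90 78 92
f 90 92 91
f 91 92 93
f 91 93 81
f 92 78 94
f 92 94 93
f 93 94 95
f 93 95 81
f 94 78 96
f 94 96 95
f 95 96 97
f 95 97 81
f 96 78 98
f 96 98 97
f 97 98 99
f 97 99 81
f 98 78 100
f 98 100 99
f 99 100 101
f 99 101 81
f 100 78 102
f 100 102 101
f 101 102 103
f 101 103 81
f 102 78 104
f 102 104 103
f 103 104 105
f 103 105 81
f 104 78 106
f 104 106 105
f 105 106 107
f 105 107 81
f 106 78 108
f 106 108 107
f 107 108 109
f 107 109 81
f 108 78 79
f 108 79 109
f 109 79 80
f 109 80 81



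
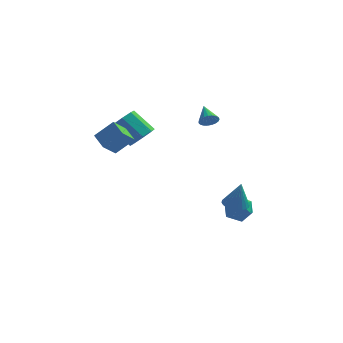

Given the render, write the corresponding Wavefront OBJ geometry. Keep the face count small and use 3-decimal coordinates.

v 3.231 -1.67 -1.911
v 3.91 -1.777 -2.046
v 3.509 -1.73 -0.469
v 3.901 -1.505 -2.033
v 3.789 -1.257 -2.001
v 3.593 -1.072 -1.956
v 3.342 -0.979 -1.904
v 3.074 -0.99 -1.853
v 2.83 -1.105 -1.81
v 2.647 -1.306 -1.784
v 2.553 -1.562 -1.776
v 2.562 -1.835 -1.789
v 2.673 -2.083 -1.821
v 2.869 -2.267 -1.867
v 3.12 -2.361 -1.919
v 3.388 -2.349 -1.97
v 3.633 -2.234 -2.012
v 3.816 -2.034 -2.039
v -2.405 -3.343 2.002
v -2.883 -3.999 2.714
v -2.99 -2.542 2.348
v -3.468 -3.198 3.06
v -1.512 -3.062 2.86
v -1.99 -3.718 3.572
v -2.097 -2.261 3.206
v -2.575 -2.917 3.918
v 2.422 1.46 -3.739
v 2.973 1.428 -4.402
v 3.187 0.512 -3.058
v 3.738 0.48 -3.721
v 3.693 1.188 -3.231
v 3.221 1.774 -3.652
v 2.939 0.166 -3.808
v 2.467 0.752 -4.229
v 3.292 0.628 -4.444
v 3.758 1.26 -4.088
v 2.402 0.68 -3.372
v 2.868 1.312 -3.016
v -2.083 2.189 0.452
v -1.572 1.97 1.068
v -2.707 2.352 2.145
v -3.217 2.571 1.528
v -1.514 2.583 0.911
v -2.649 2.965 1.988
v -1.79 2.965 0.485
v -2.925 3.347 1.561
v -2.237 2.893 0.04
v -3.372 3.274 1.116
v -2.593 2.408 -0.165
v -3.728 2.79 0.912
v -2.651 1.795 -0.008
v -3.786 2.177 1.069
v -2.375 1.413 0.419
v -3.51 1.795 1.495
v -1.928 1.486 0.864
v -3.063 1.867 1.94
v 1.709 -0.391 3.15
v 2.001 -0.076 2.839
v 1.311 0.531 3.71
v 1.812 -0.089 2.726
v 1.605 -0.154 2.687
v 1.417 -0.26 2.727
v 1.278 -0.389 2.841
v 1.215 -0.518 3.008
v 1.237 -0.625 3.199
v 1.34 -0.692 3.382
v 1.508 -0.706 3.525
v 1.71 -0.666 3.602
v 1.912 -0.578 3.602
v 2.079 -0.458 3.523
v 2.182 -0.326 3.38
v 2.204 -0.206 3.197
v 2.14 -0.117 3.005
f 2 1 4
f 2 4 3
f 4 1 5
f 4 5 3
f 5 1 6
f 5 6 3
f 6 1 7
f 6 7 3
f 7 1 8
f 7 8 3
f 8 1 9
f 8 9 3
f 9 1 10
f 9 10 3
f 10 1 11
f 10 11 3
f 11 1 12
f 11 12 3
f 12 1 13
f 12 13 3
f 13 1 14
f 13 14 3
f 14 1 15
f 14 15 3
f 15 1 16
f 15 16 3
f 16 1 17
f 16 17 3
f 17 1 18
f 17 18 3
f 18 1 2
f 18 2 3
f 20 22 19
f 23 20 19
f 19 22 21
f 21 23 19
f 20 26 22
f 24 20 23
f 24 26 20
f 22 26 21
f 25 23 21
f 21 26 25
f 25 24 23
f 26 24 25
f 27 38 32
f 27 32 28
f 27 28 34
f 27 34 37
f 27 37 38
f 28 32 36
f 32 38 31
f 38 37 29
f 37 34 33
f 34 28 35
f 30 36 31
f 30 31 29
f 30 29 33
f 30 33 35
f 30 35 36
f 31 36 32
f 29 31 38
f 33 29 37
f 35 33 34
f 36 35 28
f 40 39 43
f 40 43 41
f 41 43 44
f 41 44 42
f 43 39 45
f 43 45 44
f 44 45 46
f 44 46 42
f 45 39 47
f 45 47 46
f 46 47 48
f 46 48 42
f 47 39 49
f 47 49 48
f 48 49 50
f 48 50 42
f 49 39 51
f 49 51 50
f 50 51 52
f 50 52 42
f 51 39 53
f 51 53 52
f 52 53 54
f 52 54 42
f 53 39 55
f 53 55 54
f 54 55 56
f 54 56 42
f 55 39 40
f 55 40 56
f 56 40 41
f 56 41 42
f 58 57 60
f 58 60 59
f 60 57 61
f 60 61 59
f 61 57 62
f 61 62 59
f 62 57 63
f 62 63 59
f 63 57 64
f 63 64 59
f 64 57 65
f 64 65 59
f 65 57 66
f 65 66 59
f 66 57 67
f 66 67 59
f 67 57 68
f 67 68 59
f 68 57 69
f 68 69 59
f 69 57 70
f 69 70 59
f 70 57 71
f 70 71 59
f 71 57 72
f 71 72 59
f 72 57 73
f 72 73 59
f 73 57 58
f 73 58 59



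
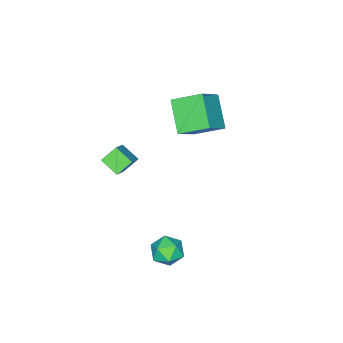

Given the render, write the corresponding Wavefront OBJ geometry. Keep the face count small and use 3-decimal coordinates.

v 2.472 0.345 -3.348
v 3.31 0.652 -2.854
v 3.41 -0.452 -4.446
v 4.248 -0.145 -3.952
v 3.622 -0.825 -3.52
v 3.042 -0.332 -2.842
v 3.678 0.532 -4.458
v 3.098 1.025 -3.78
v 4.055 0.768 -3.541
v 4.021 -0.071 -2.961
v 2.699 0.271 -4.339
v 2.665 -0.568 -3.759
v 1.746 -4.207 1.814
v 2.885 -3.708 2.837
v 1.769 -3.111 1.255
v 2.908 -2.613 2.278
v 2.552 -4.587 1.102
v 3.691 -4.089 2.125
v 2.575 -3.492 0.543
v 3.714 -2.993 1.566
v -1.463 -3.447 3.779
v -2.286 -1.936 4.609
v -3.033 -3.547 2.403
v -3.856 -2.036 3.234
v -0.364 -2.104 2.426
v -1.187 -0.593 3.257
v -1.934 -2.204 1.051
v -2.757 -0.693 1.881
f 1 12 6
f 1 6 2
f 1 2 8
f 1 8 11
f 1 11 12
f 2 6 10
f 6 12 5
f 12 11 3
f 11 8 7
f 8 2 9
f 4 10 5
f 4 5 3
f 4 3 7
f 4 7 9
f 4 9 10
f 5 10 6
f 3 5 12
f 7 3 11
f 9 7 8
f 10 9 2
f 14 16 13
f 17 14 13
f 13 16 15
f 15 17 13
f 14 20 16
f 18 14 17
f 18 20 14
f 16 20 15
f 19 17 15
f 15 20 19
f 19 18 17
f 20 18 19
f 22 24 21
f 25 22 21
f 21 24 23
f 23 25 21
f 22 28 24
f 26 22 25
f 26 28 22
f 24 28 23
f 27 25 23
f 23 28 27
f 27 26 25
f 28 26 27



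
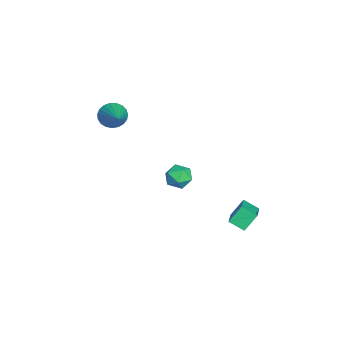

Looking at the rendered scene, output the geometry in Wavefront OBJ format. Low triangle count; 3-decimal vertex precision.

v -3.234 -3.142 2.358
v -2.87 -3.71 1.966
v -1.366 -2.678 3.422
v -2.824 -3.454 1.773
v -2.848 -3.144 1.68
v -2.939 -2.833 1.705
v -3.081 -2.576 1.843
v -3.25 -2.417 2.069
v -3.416 -2.383 2.346
v -3.55 -2.48 2.625
v -3.63 -2.692 2.857
v -3.642 -2.981 3.003
v -3.583 -3.298 3.038
v -3.464 -3.588 2.955
v -3.305 -3.801 2.768
v -3.134 -3.9 2.511
v -2.98 -3.867 2.227
v -1.2 0.826 -0.912
v -0.606 0.976 -0.415
v -1.254 -0.376 -0.485
v -0.66 -0.226 0.012
v -1.366 0.106 0.129
v -1.332 0.849 -0.135
v -0.528 -0.249 -0.765
v -0.494 0.494 -1.029
v -0.191 0.311 -0.324
v -0.709 0.531 0.228
v -1.151 0.069 -1.128
v -1.669 0.289 -0.576
v 1.786 3.706 -1.727
v 1.547 2.944 -1.29
v 1.403 4.317 -0.87
v 1.164 3.555 -0.433
v 3.256 3.645 -1.027
v 3.017 2.883 -0.59
v 2.873 4.256 -0.17
v 2.634 3.494 0.267
f 2 1 4
f 2 4 3
f 4 1 5
f 4 5 3
f 5 1 6
f 5 6 3
f 6 1 7
f 6 7 3
f 7 1 8
f 7 8 3
f 8 1 9
f 8 9 3
f 9 1 10
f 9 10 3
f 10 1 11
f 10 11 3
f 11 1 12
f 11 12 3
f 12 1 13
f 12 13 3
f 13 1 14
f 13 14 3
f 14 1 15
f 14 15 3
f 15 1 16
f 15 16 3
f 16 1 17
f 16 17 3
f 17 1 2
f 17 2 3
f 18 29 23
f 18 23 19
f 18 19 25
f 18 25 28
f 18 28 29
f 19 23 27
f 23 29 22
f 29 28 20
f 28 25 24
f 25 19 26
f 21 27 22
f 21 22 20
f 21 20 24
f 21 24 26
f 21 26 27
f 22 27 23
f 20 22 29
f 24 20 28
f 26 24 25
f 27 26 19
f 31 33 30
f 34 31 30
f 30 33 32
f 32 34 30
f 31 37 33
f 35 31 34
f 35 37 31
f 33 37 32
f 36 34 32
f 32 37 36
f 36 35 34
f 37 35 36



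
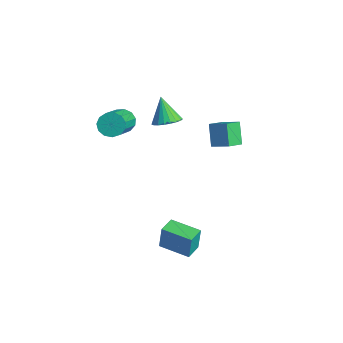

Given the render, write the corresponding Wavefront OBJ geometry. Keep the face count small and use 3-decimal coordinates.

v -2.139 -1.66 3.034
v -1.561 -1.514 3.341
v -2.761 -1.62 4.186
v -1.66 -1.261 3.279
v -1.841 -1.077 3.175
v -2.074 -0.993 3.046
v -2.317 -1.025 2.915
v -2.53 -1.167 2.805
v -2.676 -1.394 2.734
v -2.728 -1.667 2.716
v -2.679 -1.939 2.752
v -2.536 -2.163 2.837
v -2.324 -2.299 2.956
v -2.081 -2.325 3.089
v -1.847 -2.237 3.212
v -1.664 -2.048 3.304
v -1.563 -1.792 3.35
v 0.008 -2.776 -2.493
v 0.089 -2.7 -1.348
v 1.181 -2.022 -2.626
v 1.262 -1.947 -1.481
v 0.458 -3.473 -2.479
v 0.539 -3.398 -1.334
v 1.631 -2.72 -2.612
v 1.712 -2.644 -1.467
v -3.41 -3.145 2.757
v -3.109 -2.632 2.932
v -1.79 -3.781 4.038
v -2.09 -4.295 3.863
v -3.357 -2.687 3.171
v -2.038 -3.836 4.277
v -3.623 -2.887 3.279
v -2.303 -4.037 4.385
v -3.82 -3.17 3.221
v -2.501 -4.319 4.327
v -3.887 -3.444 3.016
v -2.568 -4.594 4.122
v -3.803 -3.624 2.728
v -2.484 -4.773 3.834
v -3.593 -3.652 2.45
v -2.274 -4.801 3.556
v -3.326 -3.519 2.269
v -2.007 -4.668 3.375
v -3.085 -3.267 2.243
v -1.766 -4.416 3.349
v -2.947 -2.977 2.38
v -1.628 -4.126 3.486
v -2.956 -2.74 2.637
v -1.637 -3.89 3.743
v -0.777 -0.31 1.835
v -1.388 -0.074 2.78
v -1.07 0.504 1.443
v -1.681 0.74 2.388
v -0.059 0.12 2.192
v -0.67 0.356 3.137
v -0.352 0.934 1.8
v -0.963 1.17 2.745
f 2 1 4
f 2 4 3
f 4 1 5
f 4 5 3
f 5 1 6
f 5 6 3
f 6 1 7
f 6 7 3
f 7 1 8
f 7 8 3
f 8 1 9
f 8 9 3
f 9 1 10
f 9 10 3
f 10 1 11
f 10 11 3
f 11 1 12
f 11 12 3
f 12 1 13
f 12 13 3
f 13 1 14
f 13 14 3
f 14 1 15
f 14 15 3
f 15 1 16
f 15 16 3
f 16 1 17
f 16 17 3
f 17 1 2
f 17 2 3
f 19 21 18
f 22 19 18
f 18 21 20
f 20 22 18
f 19 25 21
f 23 19 22
f 23 25 19
f 21 25 20
f 24 22 20
f 20 25 24
f 24 23 22
f 25 23 24
f 27 26 30
f 27 30 28
f 28 30 31
f 28 31 29
f 30 26 32
f 30 32 31
f 31 32 33
f 31 33 29
f 32 26 34
f 32 34 33
f 33 34 35
f 33 35 29
f 34 26 36
f 34 36 35
f 35 36 37
f 35 37 29
f 36 26 38
f 36 38 37
f 37 38 39
f 37 39 29
f 38 26 40
f 38 40 39
f 39 40 41
f 39 41 29
f 40 26 42
f 40 42 41
f 41 42 43
f 41 43 29
f 42 26 44
f 42 44 43
f 43 44 45
f 43 45 29
f 44 26 46
f 44 46 45
f 45 46 47
f 45 47 29
f 46 26 48
f 46 48 47
f 47 48 49
f 47 49 29
f 48 26 27
f 48 27 49
f 49 27 28
f 49 28 29
f 51 53 50
f 54 51 50
f 50 53 52
f 52 54 50
f 51 57 53
f 55 51 54
f 55 57 51
f 53 57 52
f 56 54 52
f 52 57 56
f 56 55 54
f 57 55 56

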